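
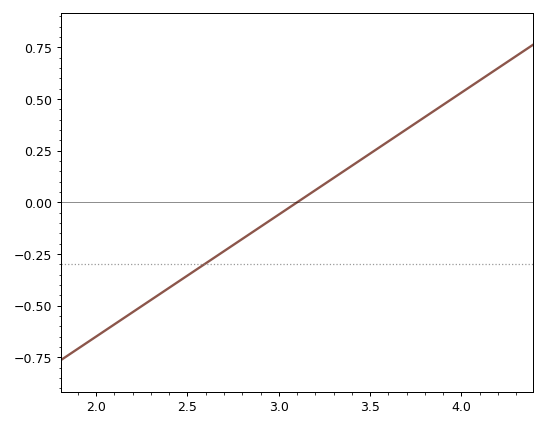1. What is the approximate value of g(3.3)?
0.118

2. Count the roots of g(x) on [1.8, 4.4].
1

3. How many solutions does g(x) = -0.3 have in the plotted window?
1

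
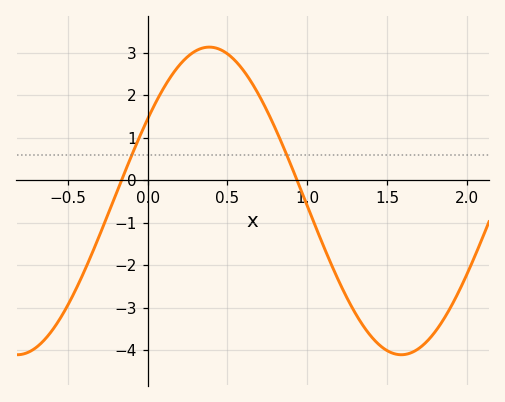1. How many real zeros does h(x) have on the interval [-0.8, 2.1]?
2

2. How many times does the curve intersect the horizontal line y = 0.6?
2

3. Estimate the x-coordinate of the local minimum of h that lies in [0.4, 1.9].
1.59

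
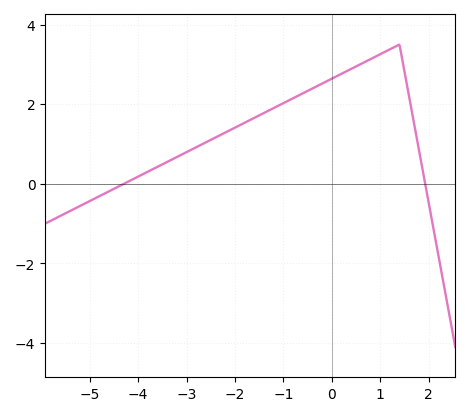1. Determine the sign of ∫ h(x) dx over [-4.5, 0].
positive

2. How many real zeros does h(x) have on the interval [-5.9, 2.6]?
2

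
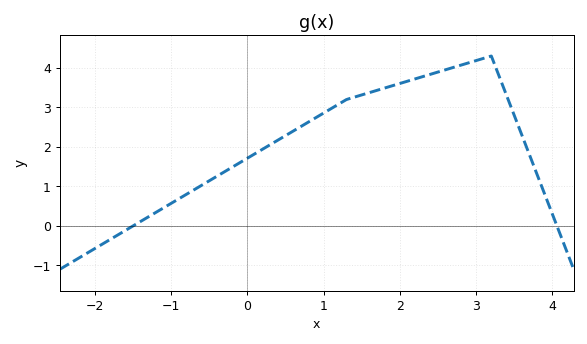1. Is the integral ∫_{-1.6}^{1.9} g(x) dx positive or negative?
positive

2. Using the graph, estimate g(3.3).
3.8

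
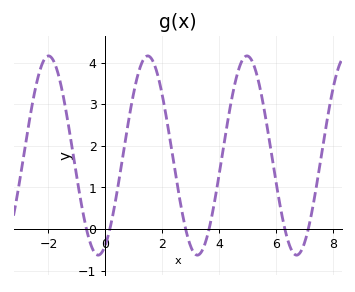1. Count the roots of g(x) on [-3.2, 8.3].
6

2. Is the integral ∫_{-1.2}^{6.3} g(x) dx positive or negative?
positive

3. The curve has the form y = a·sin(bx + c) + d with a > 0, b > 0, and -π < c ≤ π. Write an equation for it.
y = 2.4sin(1.8x - 1.1) + 1.77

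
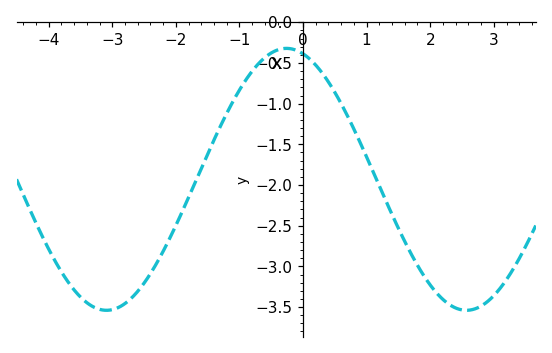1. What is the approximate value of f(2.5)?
-3.54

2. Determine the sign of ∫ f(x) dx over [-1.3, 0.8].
negative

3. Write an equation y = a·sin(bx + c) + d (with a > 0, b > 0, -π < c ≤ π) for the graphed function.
y = 1.61sin(1.11x + 1.86) - 1.93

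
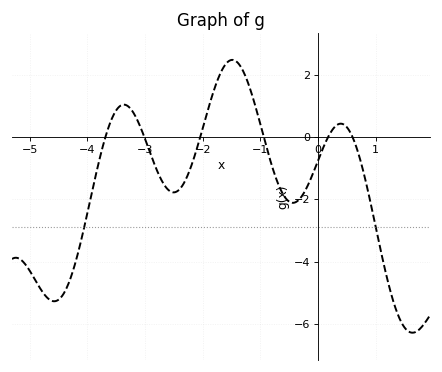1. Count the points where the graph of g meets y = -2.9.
2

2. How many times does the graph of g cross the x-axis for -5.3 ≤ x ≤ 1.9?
6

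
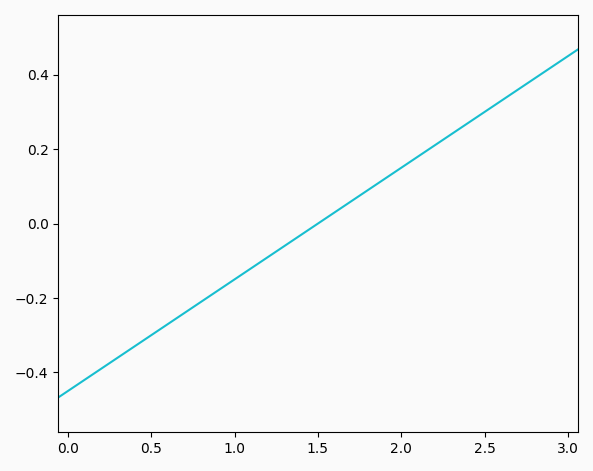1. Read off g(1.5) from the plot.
0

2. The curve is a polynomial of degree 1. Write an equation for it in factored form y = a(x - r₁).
y = 0.3(x - 1.5)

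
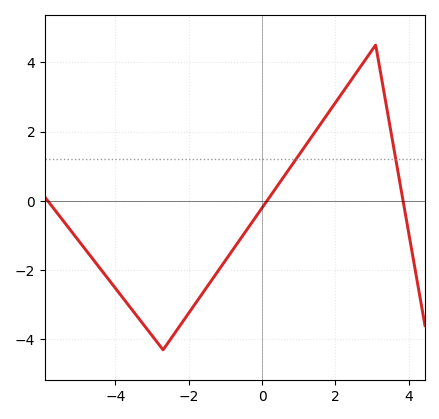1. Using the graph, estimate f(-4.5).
-1.8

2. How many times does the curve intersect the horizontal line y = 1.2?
2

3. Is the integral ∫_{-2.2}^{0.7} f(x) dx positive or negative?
negative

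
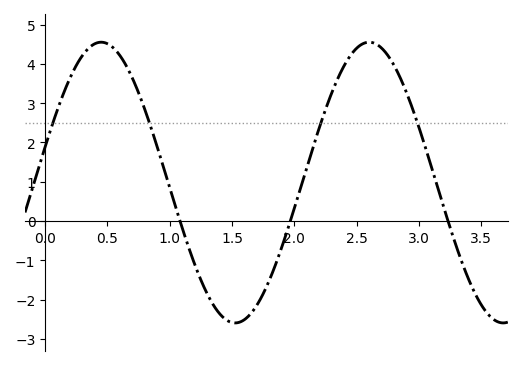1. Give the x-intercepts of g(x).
1.08, 1.97, 3.23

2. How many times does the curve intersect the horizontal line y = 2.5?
4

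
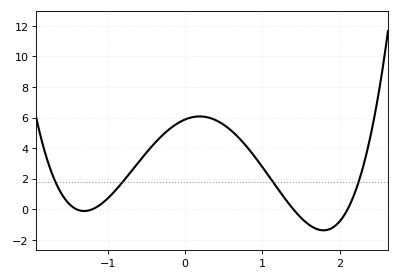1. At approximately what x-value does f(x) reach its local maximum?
0.2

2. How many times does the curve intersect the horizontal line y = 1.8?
4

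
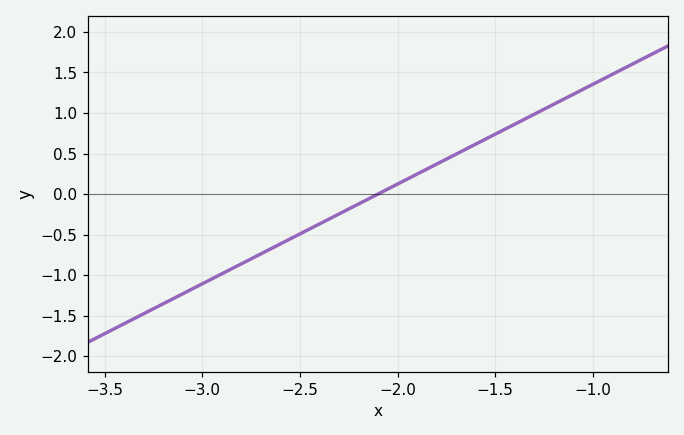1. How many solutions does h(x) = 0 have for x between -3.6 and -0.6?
1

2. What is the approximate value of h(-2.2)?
-0.123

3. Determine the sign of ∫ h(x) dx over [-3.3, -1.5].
negative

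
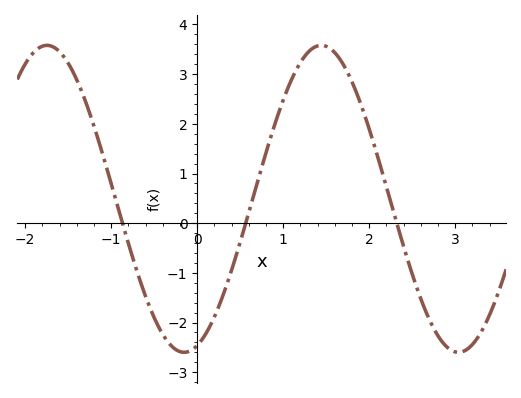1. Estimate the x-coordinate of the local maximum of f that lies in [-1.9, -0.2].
-1.75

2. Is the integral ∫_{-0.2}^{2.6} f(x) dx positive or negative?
positive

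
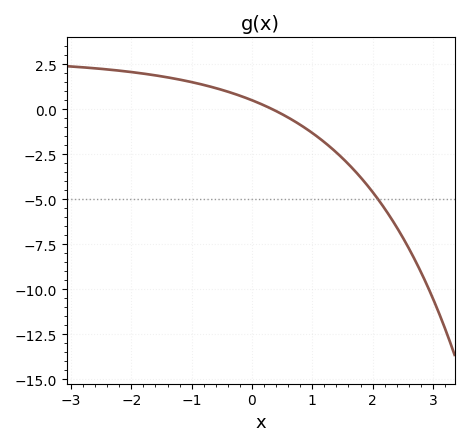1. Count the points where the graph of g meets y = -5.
1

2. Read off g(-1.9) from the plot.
2.02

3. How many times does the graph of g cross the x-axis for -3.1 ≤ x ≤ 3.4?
1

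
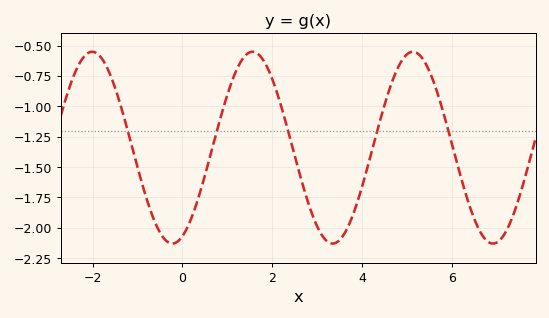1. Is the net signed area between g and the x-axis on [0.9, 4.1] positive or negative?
negative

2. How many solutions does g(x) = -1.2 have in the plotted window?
5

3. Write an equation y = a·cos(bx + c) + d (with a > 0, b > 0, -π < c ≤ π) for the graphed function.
y = 0.79cos(1.76x - 2.75) - 1.34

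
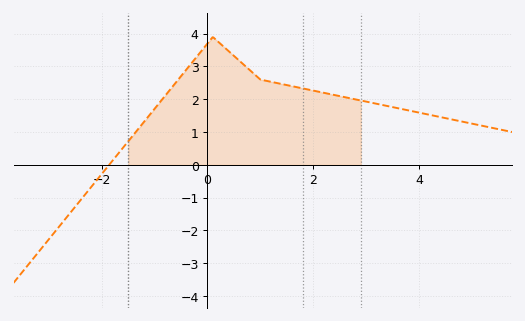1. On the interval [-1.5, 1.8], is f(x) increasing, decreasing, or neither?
neither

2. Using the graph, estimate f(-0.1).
3.5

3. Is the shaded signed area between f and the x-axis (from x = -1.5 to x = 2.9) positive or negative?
positive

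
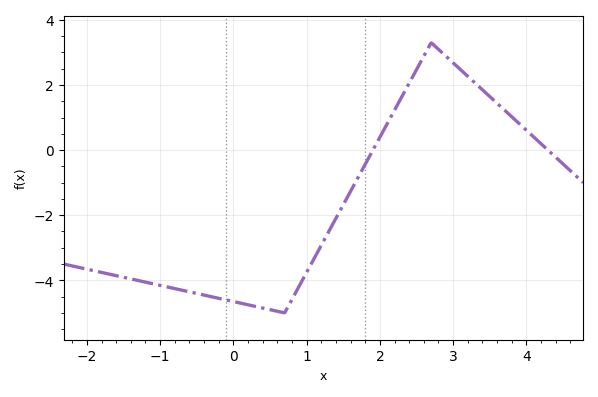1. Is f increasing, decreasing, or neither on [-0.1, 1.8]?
neither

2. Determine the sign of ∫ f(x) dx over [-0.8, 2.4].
negative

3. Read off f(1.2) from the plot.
-2.92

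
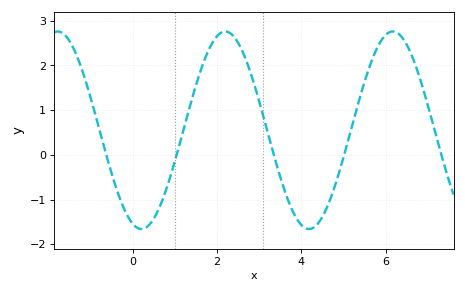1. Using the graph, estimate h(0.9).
-0.5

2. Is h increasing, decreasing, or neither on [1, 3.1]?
neither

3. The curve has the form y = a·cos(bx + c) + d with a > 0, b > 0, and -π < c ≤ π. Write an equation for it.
y = 2.21cos(1.6x + 2.8) + 0.55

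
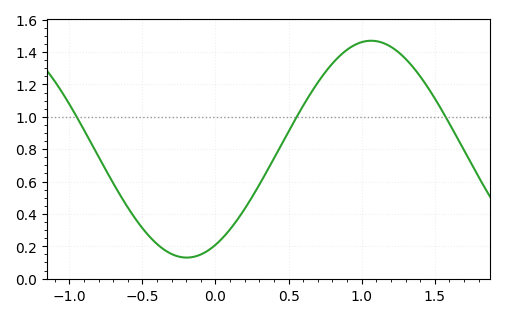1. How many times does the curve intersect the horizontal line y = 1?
3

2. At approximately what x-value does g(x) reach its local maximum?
1.07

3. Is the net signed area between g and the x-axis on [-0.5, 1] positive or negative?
positive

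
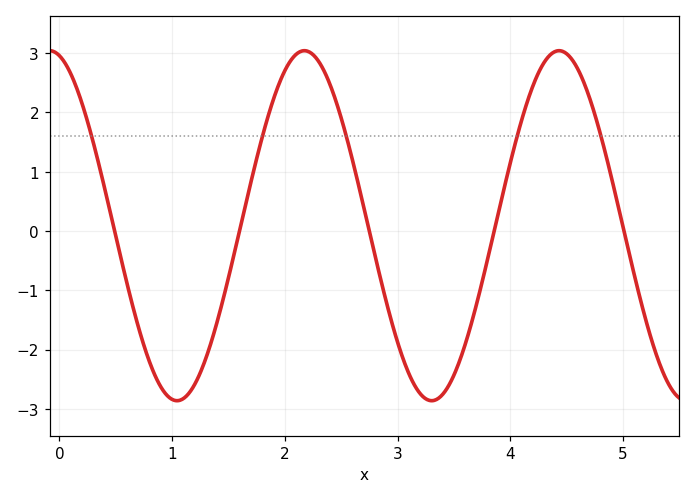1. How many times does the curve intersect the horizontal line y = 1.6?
5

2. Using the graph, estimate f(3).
-1.9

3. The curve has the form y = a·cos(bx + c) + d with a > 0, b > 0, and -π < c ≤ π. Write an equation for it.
y = 2.95cos(2.8x + 0.24) + 0.09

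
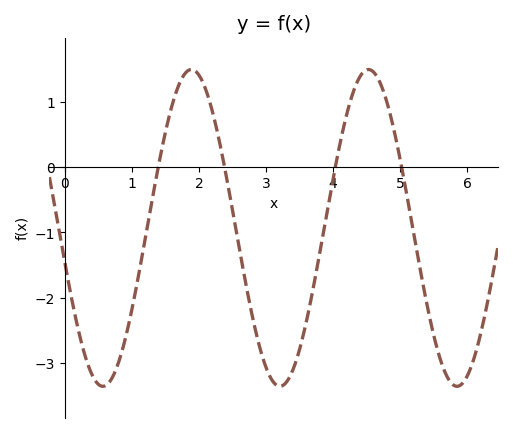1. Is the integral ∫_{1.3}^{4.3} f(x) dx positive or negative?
negative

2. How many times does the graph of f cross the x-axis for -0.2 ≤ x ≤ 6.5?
4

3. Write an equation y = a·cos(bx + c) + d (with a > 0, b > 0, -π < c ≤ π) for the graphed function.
y = 2.42cos(2.38x + 1.79) - 0.93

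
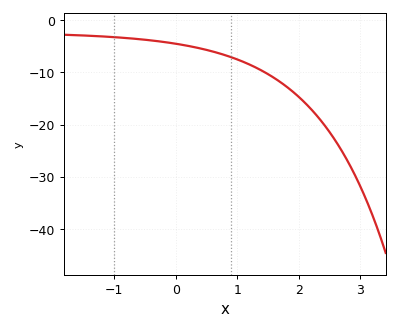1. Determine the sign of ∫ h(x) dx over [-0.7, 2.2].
negative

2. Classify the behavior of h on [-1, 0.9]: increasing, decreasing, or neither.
decreasing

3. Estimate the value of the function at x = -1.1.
-3.16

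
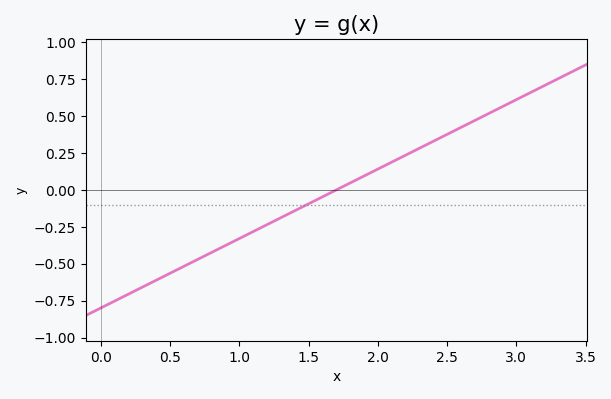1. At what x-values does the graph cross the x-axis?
1.7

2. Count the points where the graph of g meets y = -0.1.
1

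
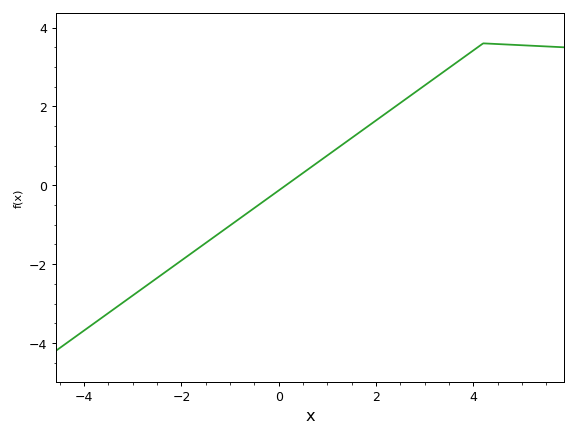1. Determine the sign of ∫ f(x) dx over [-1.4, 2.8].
positive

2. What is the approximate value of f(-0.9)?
-1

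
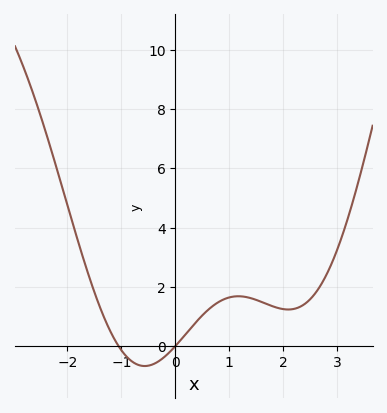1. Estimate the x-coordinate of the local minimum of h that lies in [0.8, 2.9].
2.1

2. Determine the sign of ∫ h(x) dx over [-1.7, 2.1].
positive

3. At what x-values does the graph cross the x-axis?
-1.1, 0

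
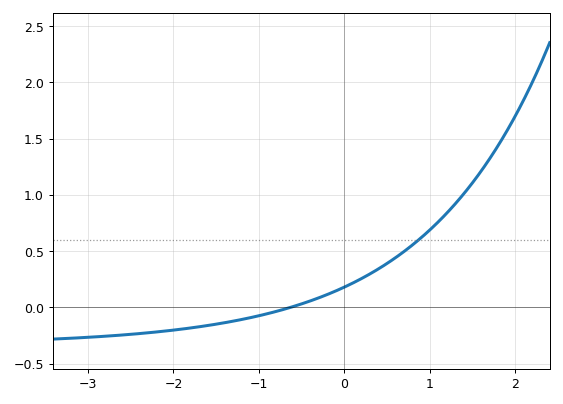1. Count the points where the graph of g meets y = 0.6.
1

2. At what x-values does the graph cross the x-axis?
-0.6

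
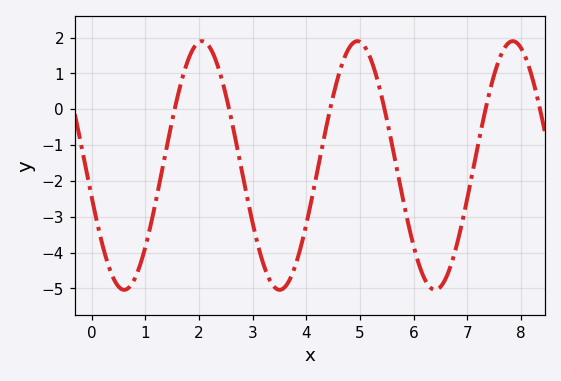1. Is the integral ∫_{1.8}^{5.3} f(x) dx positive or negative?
negative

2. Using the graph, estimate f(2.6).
-0.3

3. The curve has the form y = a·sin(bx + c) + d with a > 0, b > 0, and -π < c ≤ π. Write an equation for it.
y = 3.47sin(2.2x - 2.9) - 1.57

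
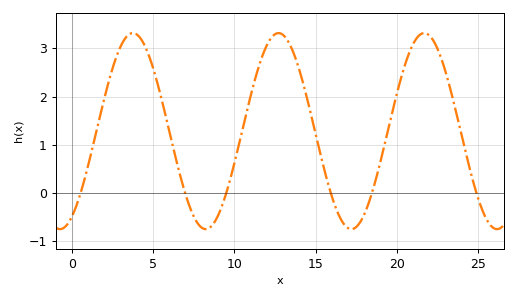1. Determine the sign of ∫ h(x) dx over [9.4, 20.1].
positive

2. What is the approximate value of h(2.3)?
2.36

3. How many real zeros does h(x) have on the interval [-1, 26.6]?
6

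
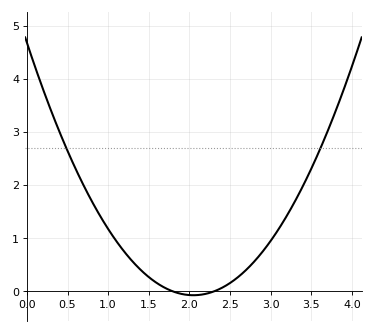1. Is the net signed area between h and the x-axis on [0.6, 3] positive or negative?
positive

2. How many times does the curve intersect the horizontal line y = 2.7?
2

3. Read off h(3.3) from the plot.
1.7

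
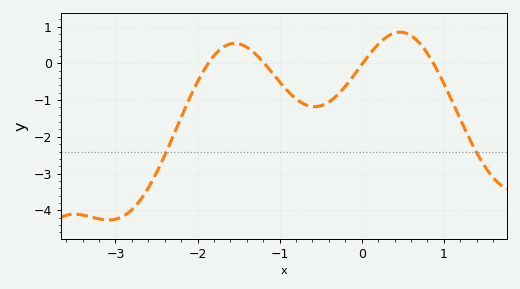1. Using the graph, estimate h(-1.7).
0.4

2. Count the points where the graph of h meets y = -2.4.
2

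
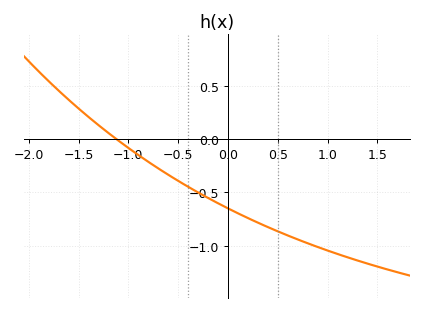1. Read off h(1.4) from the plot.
-1.15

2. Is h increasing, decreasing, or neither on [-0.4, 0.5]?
decreasing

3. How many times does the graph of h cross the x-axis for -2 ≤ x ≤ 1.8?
1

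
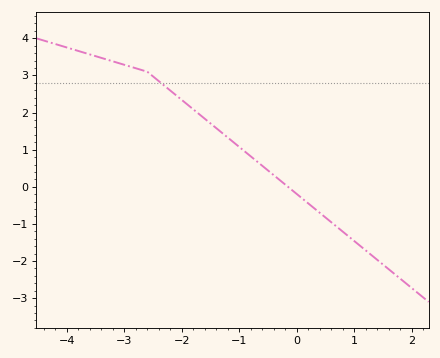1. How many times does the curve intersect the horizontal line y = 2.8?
1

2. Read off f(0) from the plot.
-0.2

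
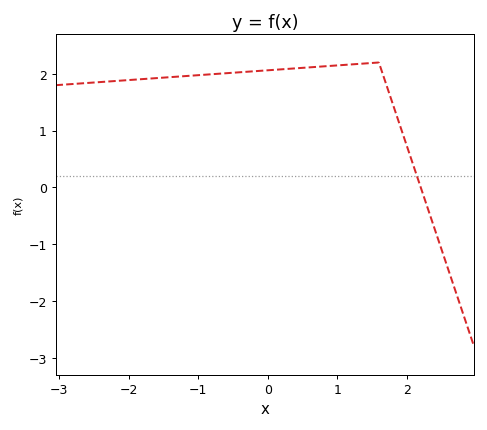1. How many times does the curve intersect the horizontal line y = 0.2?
1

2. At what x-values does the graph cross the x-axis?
2.2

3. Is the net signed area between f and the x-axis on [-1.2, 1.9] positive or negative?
positive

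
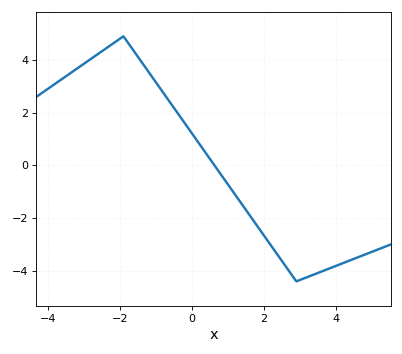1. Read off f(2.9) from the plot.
-4.4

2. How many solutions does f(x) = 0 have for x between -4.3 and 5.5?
1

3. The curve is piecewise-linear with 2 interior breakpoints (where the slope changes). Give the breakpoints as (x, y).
(-1.9, 4.9); (2.9, -4.4)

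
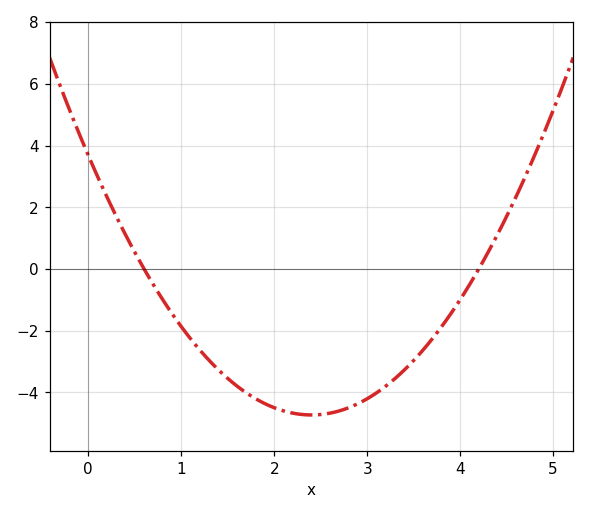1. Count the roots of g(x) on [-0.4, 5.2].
2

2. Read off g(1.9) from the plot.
-4.37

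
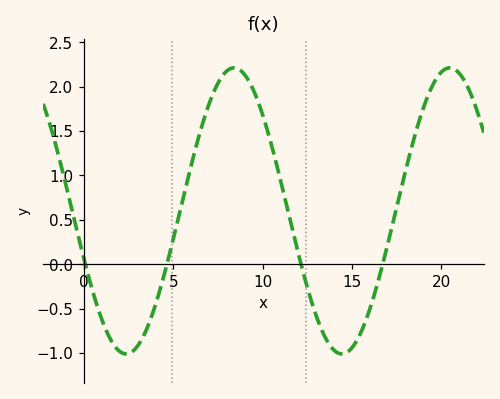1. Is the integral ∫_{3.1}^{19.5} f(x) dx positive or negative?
positive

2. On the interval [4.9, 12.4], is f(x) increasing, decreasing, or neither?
neither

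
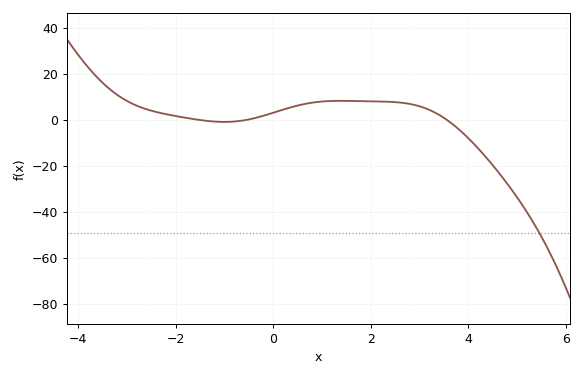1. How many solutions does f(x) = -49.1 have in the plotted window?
1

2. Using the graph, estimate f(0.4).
5.7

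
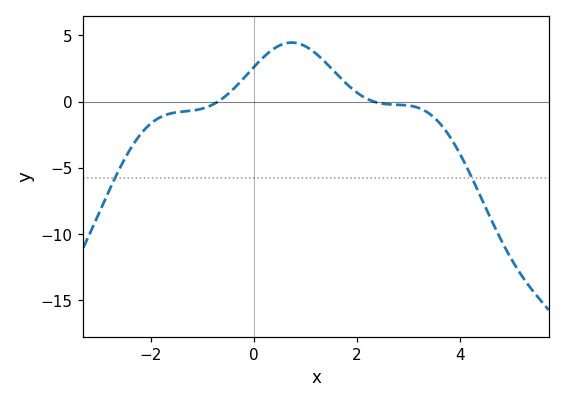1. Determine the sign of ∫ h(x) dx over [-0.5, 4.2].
positive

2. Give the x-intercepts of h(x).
-0.6, 2.4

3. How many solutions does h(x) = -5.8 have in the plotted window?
2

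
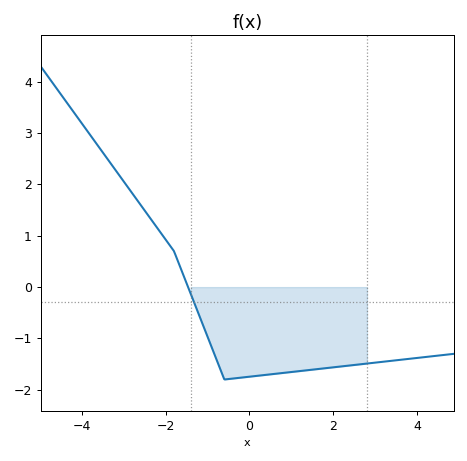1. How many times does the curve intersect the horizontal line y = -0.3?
1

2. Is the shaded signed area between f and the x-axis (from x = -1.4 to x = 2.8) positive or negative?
negative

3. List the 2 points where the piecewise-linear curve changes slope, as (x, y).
(-1.8, 0.7); (-0.6, -1.8)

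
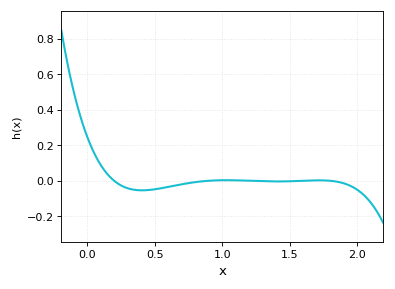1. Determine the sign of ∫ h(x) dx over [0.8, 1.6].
negative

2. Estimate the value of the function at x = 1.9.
-0.014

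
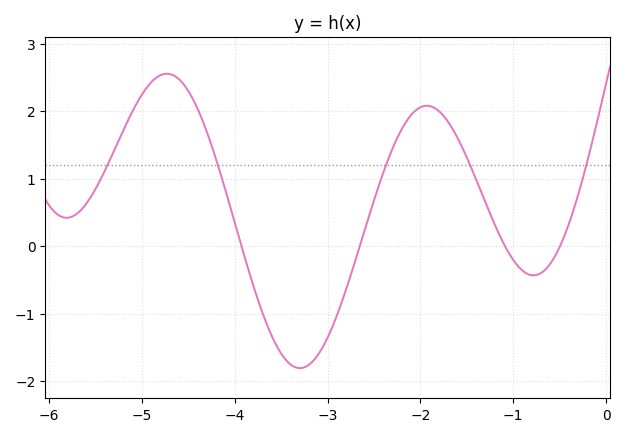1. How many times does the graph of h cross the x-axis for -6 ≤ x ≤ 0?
4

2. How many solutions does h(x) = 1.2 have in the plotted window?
5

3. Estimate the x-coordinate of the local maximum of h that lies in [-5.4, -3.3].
-4.7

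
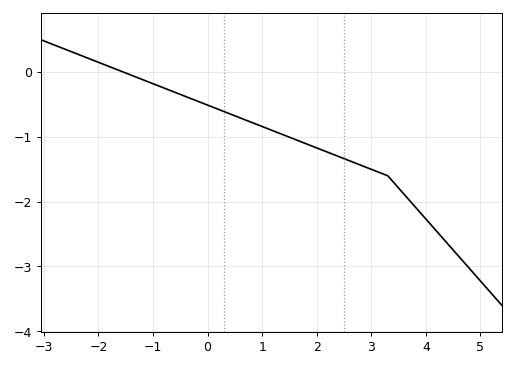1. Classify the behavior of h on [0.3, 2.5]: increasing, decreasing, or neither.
decreasing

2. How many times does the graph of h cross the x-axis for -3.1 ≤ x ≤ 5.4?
1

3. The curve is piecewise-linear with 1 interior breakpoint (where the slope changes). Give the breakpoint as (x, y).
(3.3, -1.6)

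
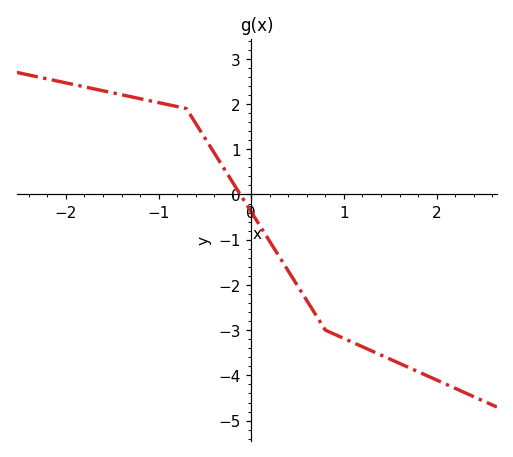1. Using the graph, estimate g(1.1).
-3.28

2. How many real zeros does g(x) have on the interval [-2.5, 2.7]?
1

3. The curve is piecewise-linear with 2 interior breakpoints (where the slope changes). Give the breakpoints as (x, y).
(-0.7, 1.9); (0.8, -3)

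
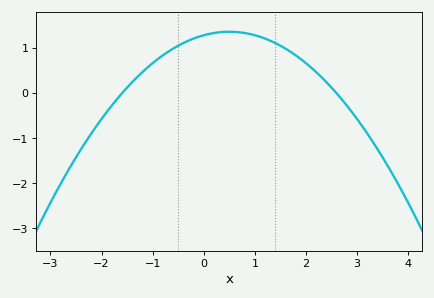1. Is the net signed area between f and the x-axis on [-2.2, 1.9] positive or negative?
positive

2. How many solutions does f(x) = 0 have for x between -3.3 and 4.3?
2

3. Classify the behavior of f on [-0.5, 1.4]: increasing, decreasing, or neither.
neither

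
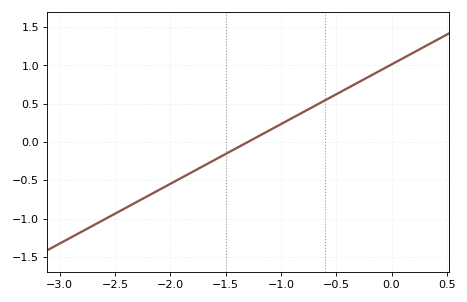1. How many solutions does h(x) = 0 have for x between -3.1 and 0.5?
1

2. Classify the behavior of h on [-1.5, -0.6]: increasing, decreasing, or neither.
increasing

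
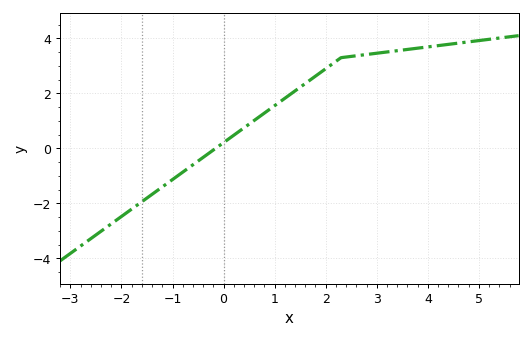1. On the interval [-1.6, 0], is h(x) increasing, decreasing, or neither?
increasing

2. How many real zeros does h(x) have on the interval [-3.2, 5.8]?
1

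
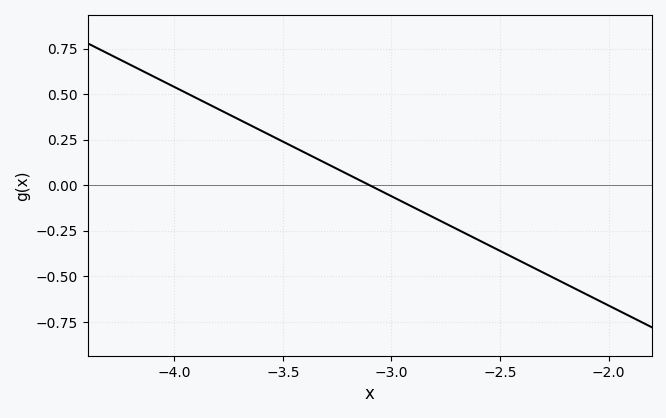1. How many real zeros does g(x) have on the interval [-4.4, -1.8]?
1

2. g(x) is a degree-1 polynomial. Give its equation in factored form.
y = -0.6(x + 3.1)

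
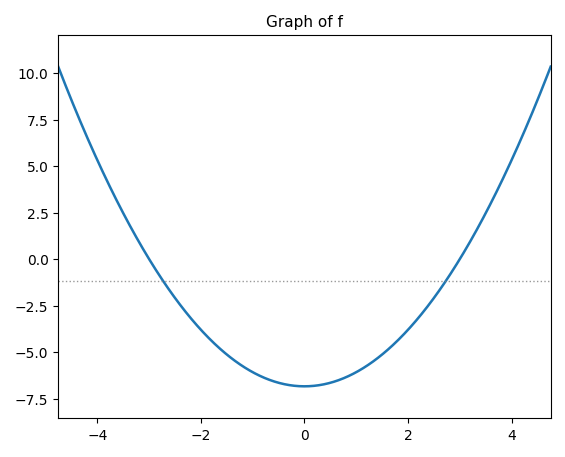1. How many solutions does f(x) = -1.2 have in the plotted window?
2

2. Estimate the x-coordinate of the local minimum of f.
0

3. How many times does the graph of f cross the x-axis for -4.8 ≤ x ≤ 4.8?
2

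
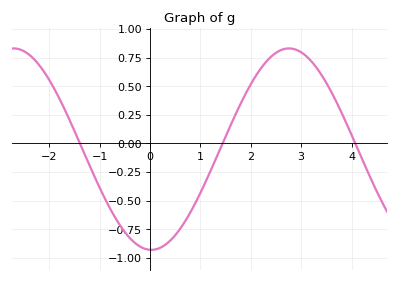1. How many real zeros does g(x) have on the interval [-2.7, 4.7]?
3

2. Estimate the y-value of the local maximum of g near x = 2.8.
0.83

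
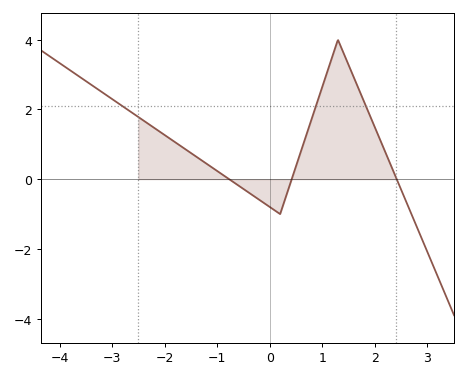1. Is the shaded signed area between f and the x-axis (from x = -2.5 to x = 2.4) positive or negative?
positive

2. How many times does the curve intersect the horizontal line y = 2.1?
3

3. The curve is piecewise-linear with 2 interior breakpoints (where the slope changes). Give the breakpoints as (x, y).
(0.2, -1); (1.3, 4)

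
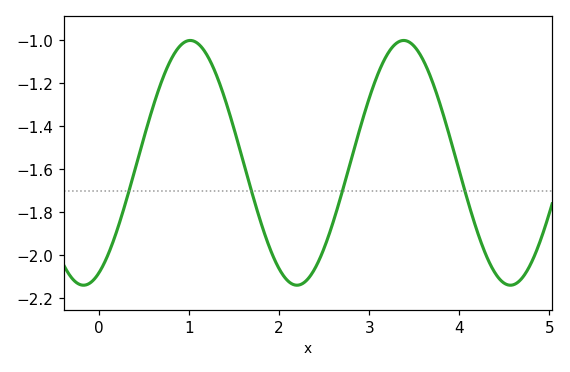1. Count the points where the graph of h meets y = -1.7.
4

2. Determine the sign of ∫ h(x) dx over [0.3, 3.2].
negative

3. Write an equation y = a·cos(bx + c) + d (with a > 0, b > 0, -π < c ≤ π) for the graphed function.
y = 0.57cos(2.65x - 2.68) - 1.57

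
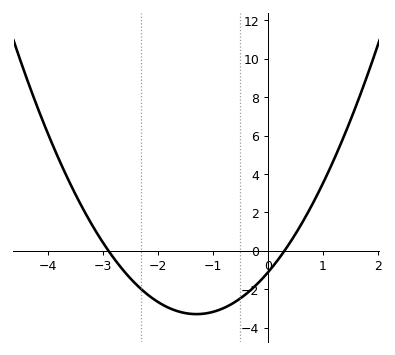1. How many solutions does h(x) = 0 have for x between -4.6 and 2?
2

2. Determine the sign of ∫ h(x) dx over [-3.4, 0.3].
negative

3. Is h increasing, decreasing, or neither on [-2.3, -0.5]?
neither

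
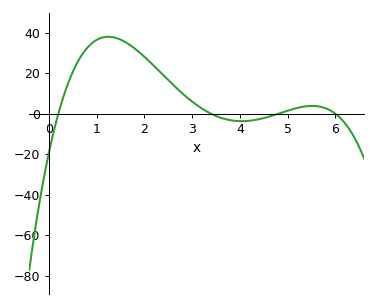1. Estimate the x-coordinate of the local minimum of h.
4.04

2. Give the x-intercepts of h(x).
0.2, 3.4, 4.8, 6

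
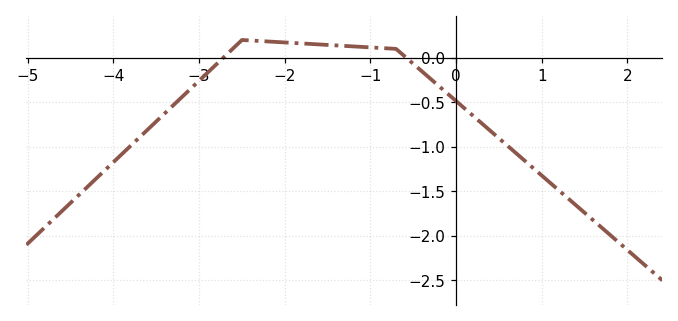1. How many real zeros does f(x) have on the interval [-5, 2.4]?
2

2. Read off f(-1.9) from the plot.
0.167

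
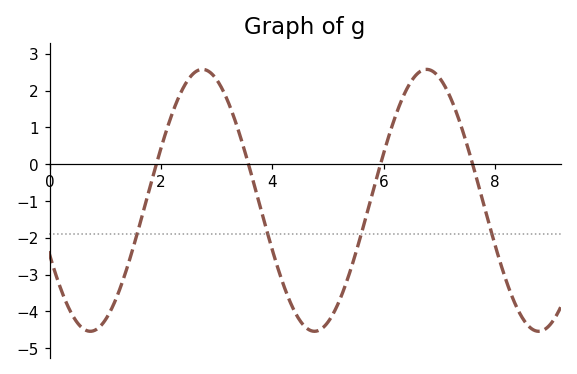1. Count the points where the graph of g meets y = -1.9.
4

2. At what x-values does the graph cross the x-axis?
1.92, 3.57, 5.94, 7.6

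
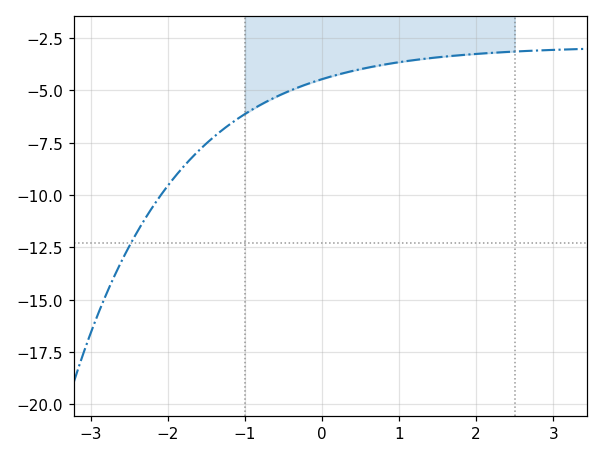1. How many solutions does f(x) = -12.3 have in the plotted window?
1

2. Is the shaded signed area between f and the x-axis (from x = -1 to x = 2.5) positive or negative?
negative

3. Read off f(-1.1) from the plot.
-6.4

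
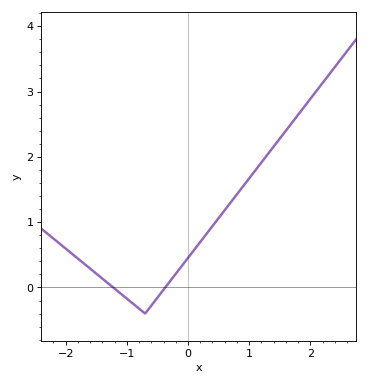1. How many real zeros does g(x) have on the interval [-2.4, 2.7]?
2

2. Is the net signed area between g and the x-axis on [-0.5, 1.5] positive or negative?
positive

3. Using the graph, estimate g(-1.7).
0.4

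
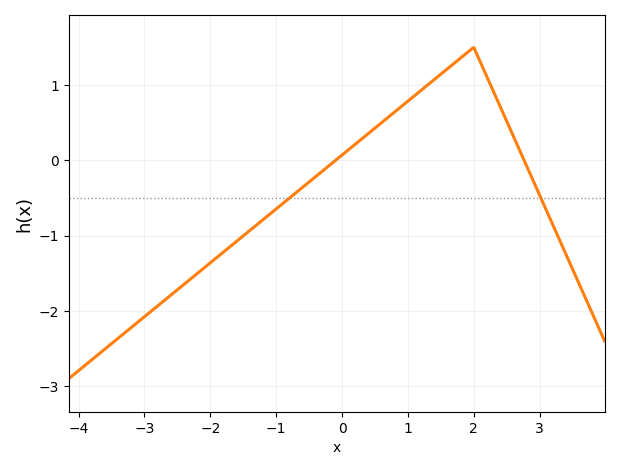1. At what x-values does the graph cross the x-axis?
0, 2.8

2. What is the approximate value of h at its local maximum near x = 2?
1.5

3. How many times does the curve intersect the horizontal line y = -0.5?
2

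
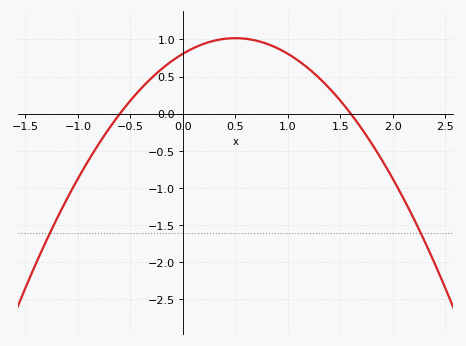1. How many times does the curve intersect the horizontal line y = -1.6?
2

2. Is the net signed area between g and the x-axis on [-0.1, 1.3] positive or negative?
positive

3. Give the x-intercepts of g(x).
-0.6, 1.6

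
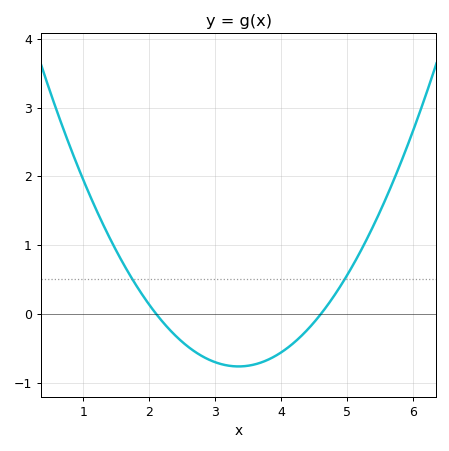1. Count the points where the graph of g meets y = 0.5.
2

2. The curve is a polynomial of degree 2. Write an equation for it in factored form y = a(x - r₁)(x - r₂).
y = 0.49(x - 2.1)(x - 4.6)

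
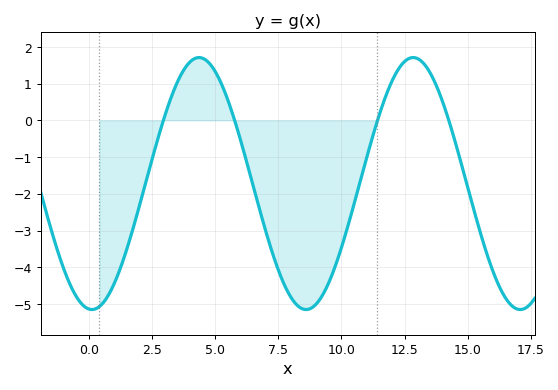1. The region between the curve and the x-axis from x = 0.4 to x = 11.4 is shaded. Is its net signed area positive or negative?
negative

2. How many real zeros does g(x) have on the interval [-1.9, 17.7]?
4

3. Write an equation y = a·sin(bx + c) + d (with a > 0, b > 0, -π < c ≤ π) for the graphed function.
y = 3.43sin(0.74x - 1.65) - 1.72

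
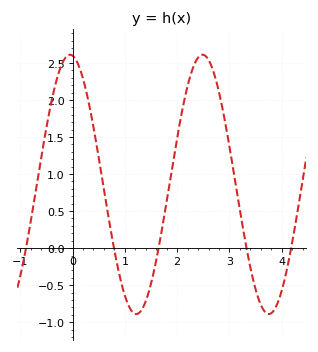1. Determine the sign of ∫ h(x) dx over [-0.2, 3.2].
positive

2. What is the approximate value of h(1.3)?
-0.85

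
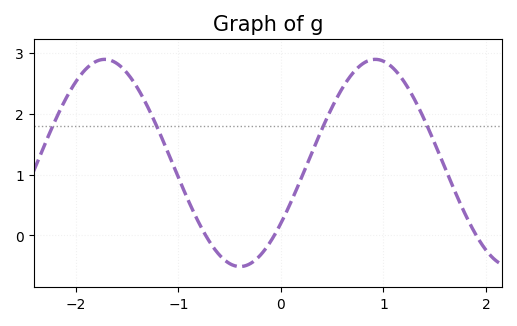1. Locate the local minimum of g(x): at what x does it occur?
-0.4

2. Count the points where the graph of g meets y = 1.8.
4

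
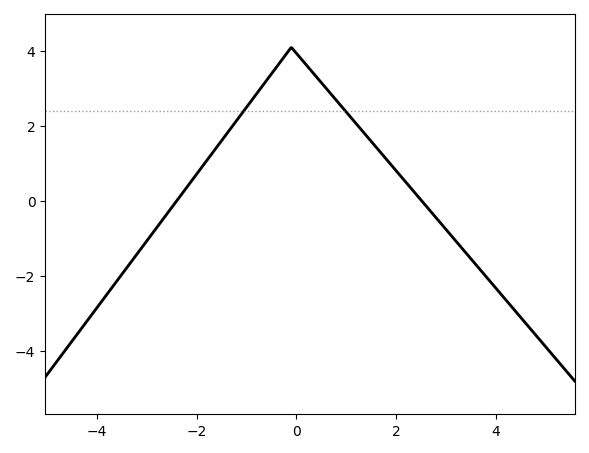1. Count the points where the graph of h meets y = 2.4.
2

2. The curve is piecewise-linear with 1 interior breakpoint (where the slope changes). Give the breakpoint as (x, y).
(-0.1, 4.1)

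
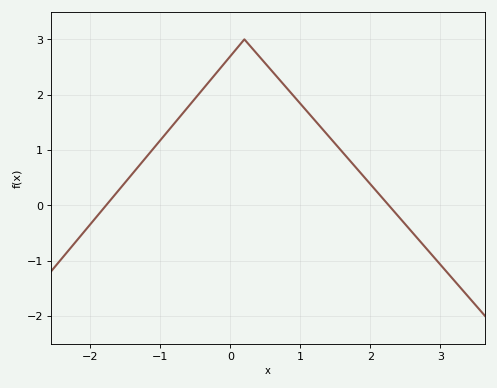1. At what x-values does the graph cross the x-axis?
-1.8, 2.3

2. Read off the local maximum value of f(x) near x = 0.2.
3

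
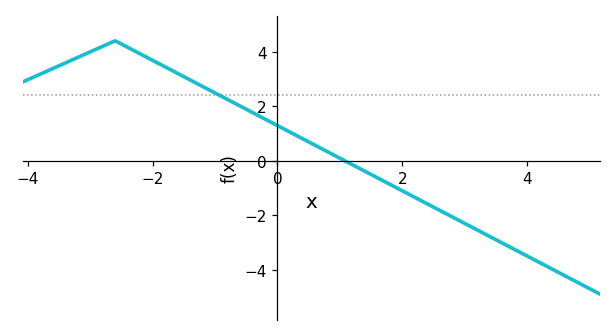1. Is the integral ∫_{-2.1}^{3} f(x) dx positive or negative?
positive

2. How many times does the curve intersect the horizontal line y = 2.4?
1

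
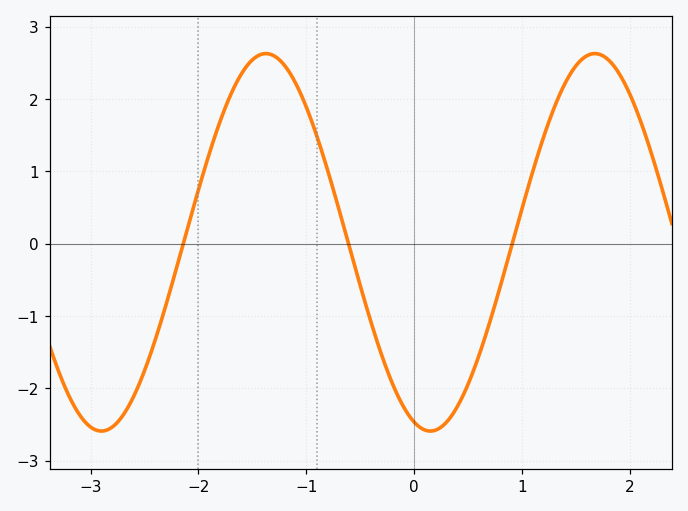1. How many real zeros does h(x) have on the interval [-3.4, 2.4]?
3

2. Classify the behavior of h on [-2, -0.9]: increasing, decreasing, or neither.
neither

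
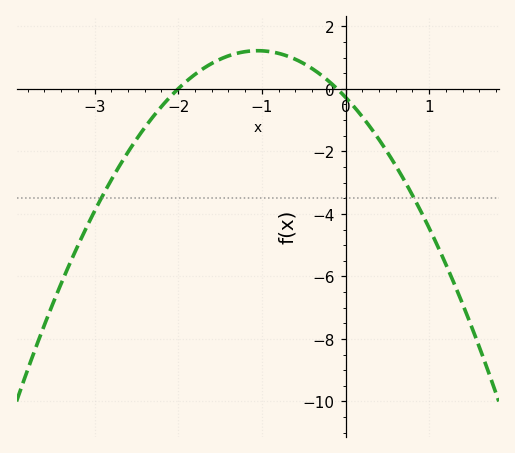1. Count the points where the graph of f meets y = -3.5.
2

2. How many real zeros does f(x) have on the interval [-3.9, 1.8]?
2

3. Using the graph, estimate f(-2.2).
-0.6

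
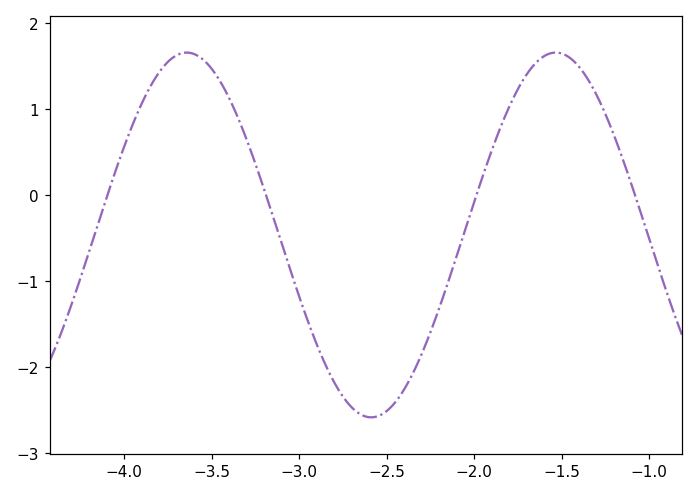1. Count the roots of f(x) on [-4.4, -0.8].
4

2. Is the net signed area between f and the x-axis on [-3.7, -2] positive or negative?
negative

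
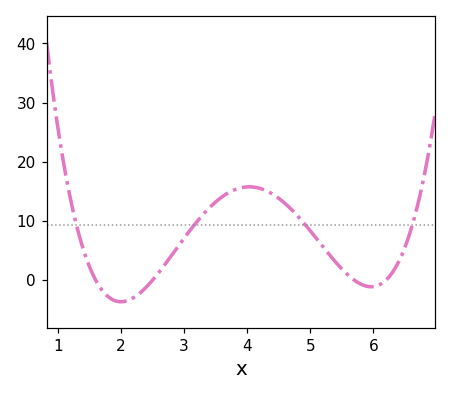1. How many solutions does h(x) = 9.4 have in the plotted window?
4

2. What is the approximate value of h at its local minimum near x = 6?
-1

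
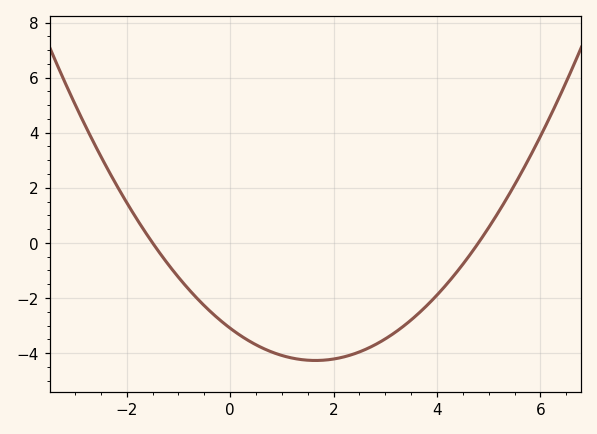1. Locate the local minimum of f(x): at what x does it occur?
1.6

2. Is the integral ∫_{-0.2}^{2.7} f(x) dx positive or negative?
negative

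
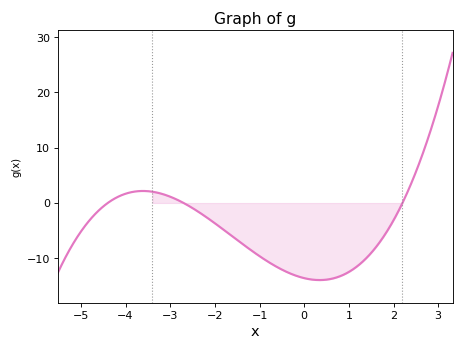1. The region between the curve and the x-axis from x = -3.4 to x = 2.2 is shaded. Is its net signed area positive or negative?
negative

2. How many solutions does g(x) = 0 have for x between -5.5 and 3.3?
3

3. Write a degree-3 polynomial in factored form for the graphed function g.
y = 0.52(x + 4.4)(x + 2.7)(x - 2.2)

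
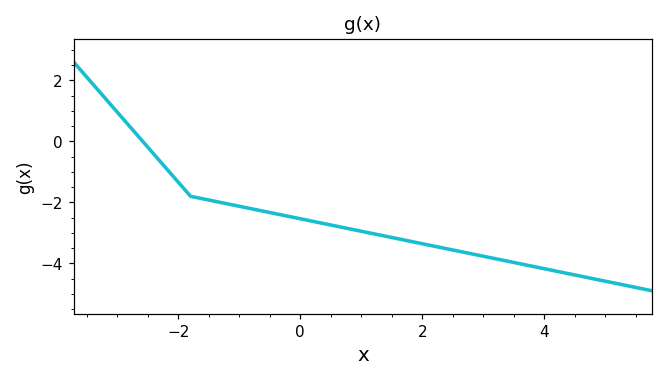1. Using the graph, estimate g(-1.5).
-1.92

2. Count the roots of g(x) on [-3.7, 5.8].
1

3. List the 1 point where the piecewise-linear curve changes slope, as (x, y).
(-1.8, -1.8)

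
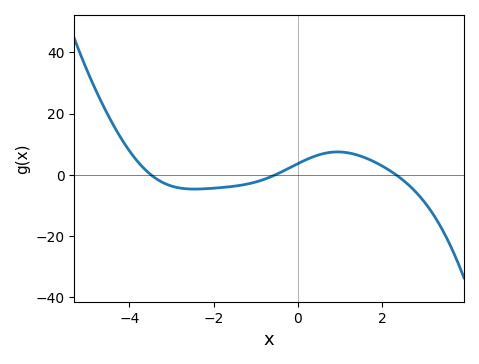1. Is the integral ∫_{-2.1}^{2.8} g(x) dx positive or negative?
positive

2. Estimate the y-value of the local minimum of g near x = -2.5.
-4.61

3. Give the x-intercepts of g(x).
-3.48, -0.545, 2.33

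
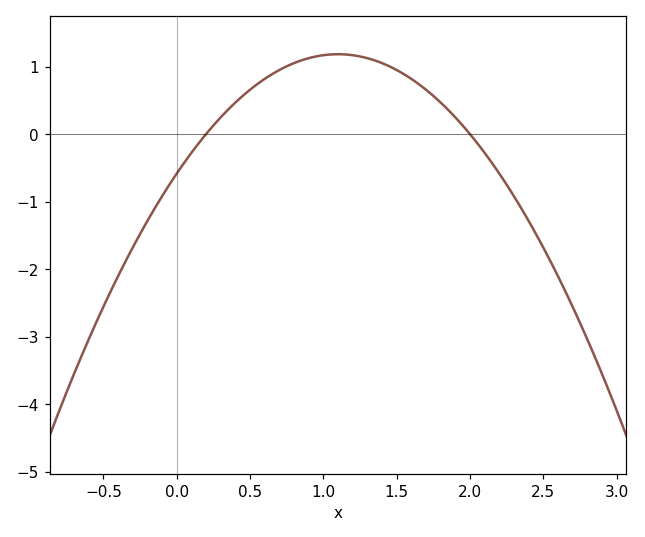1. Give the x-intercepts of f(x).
0.2, 2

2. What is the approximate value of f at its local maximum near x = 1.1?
1.2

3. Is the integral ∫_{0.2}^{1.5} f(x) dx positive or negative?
positive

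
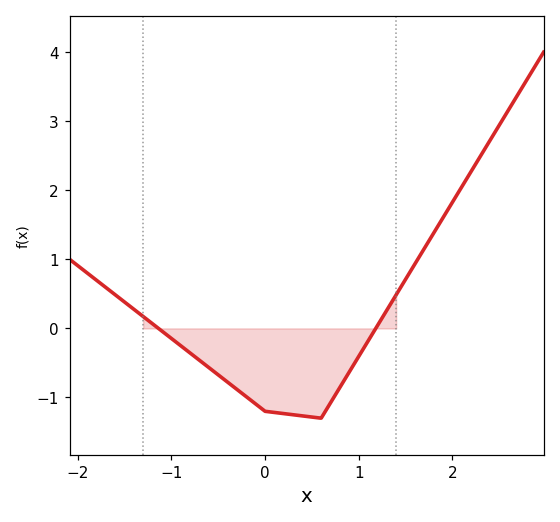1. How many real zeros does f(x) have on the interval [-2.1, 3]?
2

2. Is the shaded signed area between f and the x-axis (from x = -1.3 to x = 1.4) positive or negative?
negative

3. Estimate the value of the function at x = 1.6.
0.9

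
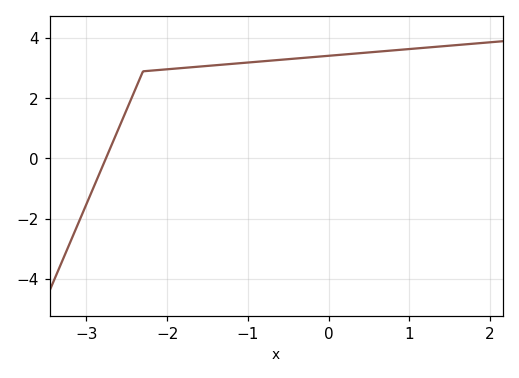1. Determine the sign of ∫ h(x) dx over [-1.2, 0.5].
positive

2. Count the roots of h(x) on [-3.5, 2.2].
1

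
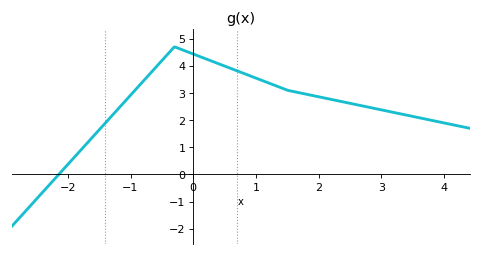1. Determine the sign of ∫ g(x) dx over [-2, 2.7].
positive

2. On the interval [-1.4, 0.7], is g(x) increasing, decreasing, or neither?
neither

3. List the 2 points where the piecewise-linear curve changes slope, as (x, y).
(-0.3, 4.7); (1.5, 3.1)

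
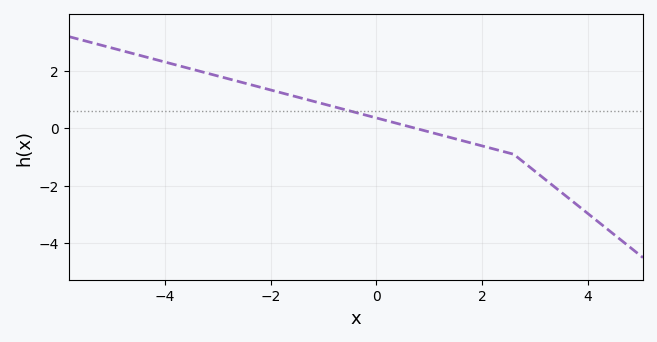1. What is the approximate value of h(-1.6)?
1.2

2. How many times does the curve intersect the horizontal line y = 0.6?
1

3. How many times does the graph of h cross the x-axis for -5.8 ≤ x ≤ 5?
1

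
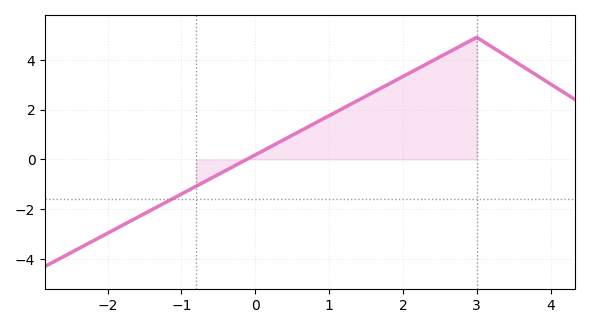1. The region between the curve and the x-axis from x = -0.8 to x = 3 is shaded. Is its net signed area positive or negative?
positive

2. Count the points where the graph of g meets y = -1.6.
1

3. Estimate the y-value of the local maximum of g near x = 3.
4.8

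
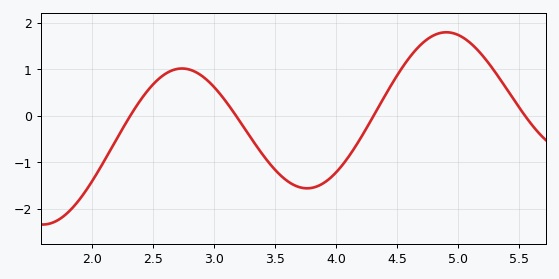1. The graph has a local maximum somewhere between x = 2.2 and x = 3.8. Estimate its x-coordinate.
2.74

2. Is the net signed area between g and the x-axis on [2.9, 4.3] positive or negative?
negative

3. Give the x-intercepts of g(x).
2.31, 3.18, 4.31, 5.55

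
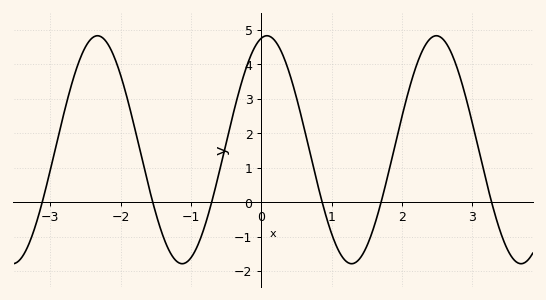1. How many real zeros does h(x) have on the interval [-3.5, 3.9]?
6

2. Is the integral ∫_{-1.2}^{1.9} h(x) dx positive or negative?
positive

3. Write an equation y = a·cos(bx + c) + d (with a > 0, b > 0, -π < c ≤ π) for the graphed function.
y = 3.31cos(2.6x - 0.21) + 1.52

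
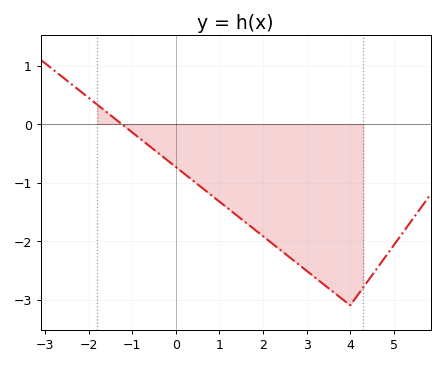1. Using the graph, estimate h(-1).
-0.144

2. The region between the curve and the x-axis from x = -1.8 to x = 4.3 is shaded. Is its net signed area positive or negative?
negative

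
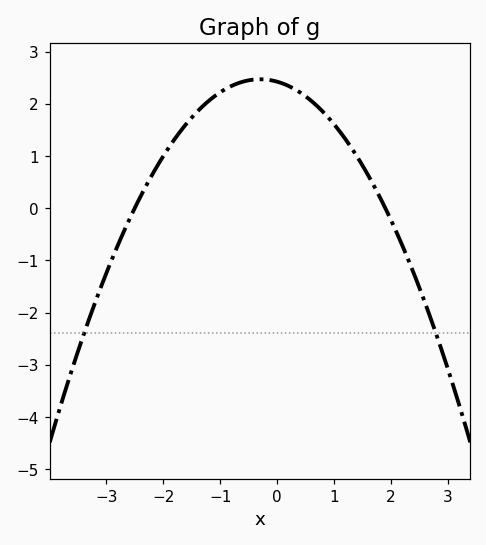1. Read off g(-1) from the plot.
2.2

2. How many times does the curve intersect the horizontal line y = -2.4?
2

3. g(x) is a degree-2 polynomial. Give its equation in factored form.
y = -0.51(x + 2.5)(x - 1.9)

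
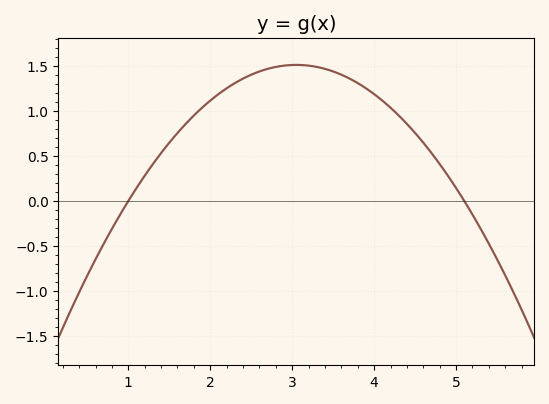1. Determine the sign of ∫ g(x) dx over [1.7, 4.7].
positive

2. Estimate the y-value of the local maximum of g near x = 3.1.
1.51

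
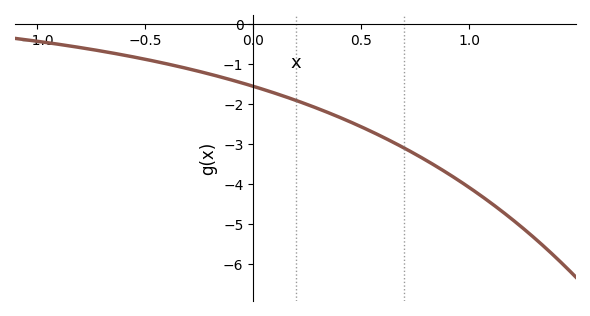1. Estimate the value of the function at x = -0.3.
-1.12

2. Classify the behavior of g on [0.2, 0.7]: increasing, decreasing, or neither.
decreasing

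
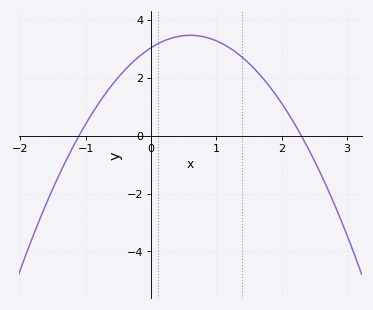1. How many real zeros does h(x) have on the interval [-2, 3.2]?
2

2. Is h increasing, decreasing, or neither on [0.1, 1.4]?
neither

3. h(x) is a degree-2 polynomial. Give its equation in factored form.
y = -1.2(x + 1.1)(x - 2.3)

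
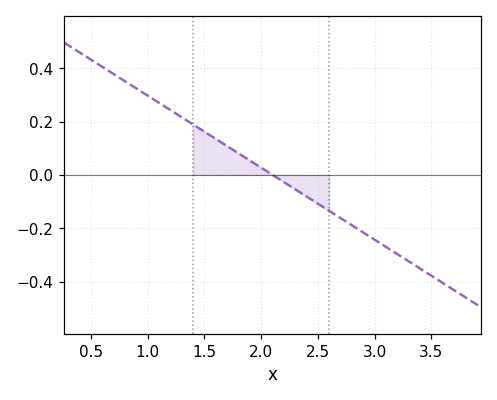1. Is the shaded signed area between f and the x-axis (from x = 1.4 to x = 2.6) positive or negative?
positive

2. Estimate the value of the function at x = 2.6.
-0.14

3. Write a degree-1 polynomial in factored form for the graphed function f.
y = -0.27(x - 2.1)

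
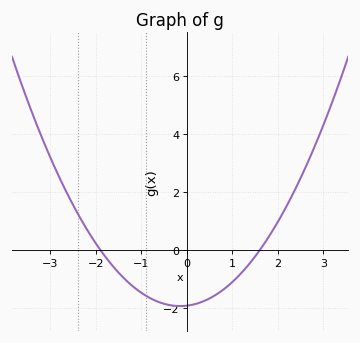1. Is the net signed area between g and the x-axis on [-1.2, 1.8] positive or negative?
negative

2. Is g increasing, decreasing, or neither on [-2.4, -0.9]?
decreasing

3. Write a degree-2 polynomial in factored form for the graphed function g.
y = 0.63(x + 1.9)(x - 1.6)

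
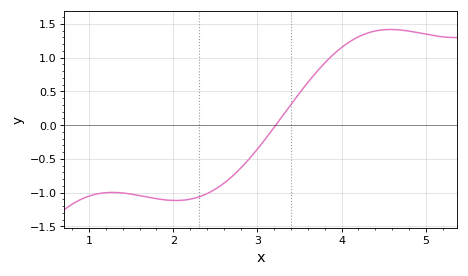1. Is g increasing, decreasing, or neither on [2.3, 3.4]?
increasing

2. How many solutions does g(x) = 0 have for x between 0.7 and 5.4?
1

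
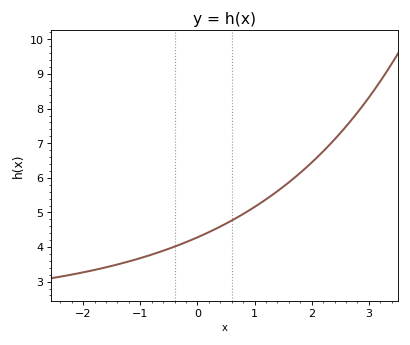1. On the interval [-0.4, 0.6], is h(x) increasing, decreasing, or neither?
increasing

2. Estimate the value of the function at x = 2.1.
6.6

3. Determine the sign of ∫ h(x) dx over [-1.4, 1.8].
positive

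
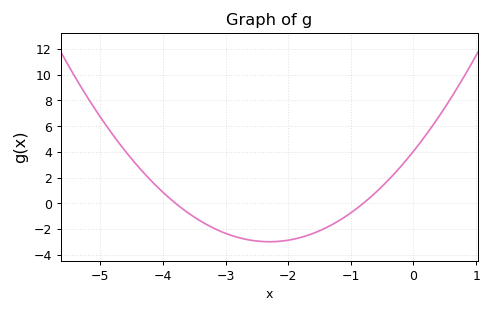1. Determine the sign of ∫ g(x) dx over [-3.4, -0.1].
negative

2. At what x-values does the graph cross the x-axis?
-3.8, -0.8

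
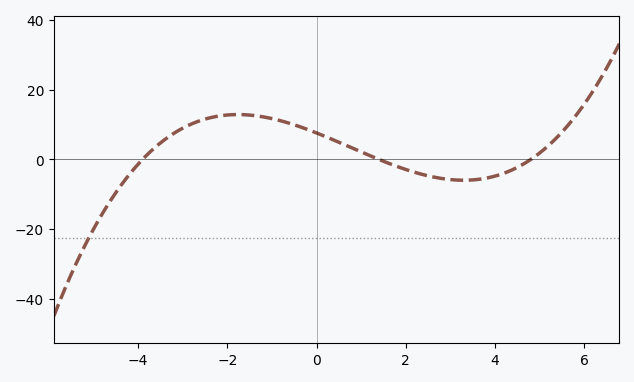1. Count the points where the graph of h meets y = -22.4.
1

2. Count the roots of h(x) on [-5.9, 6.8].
3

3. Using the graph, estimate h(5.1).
2.9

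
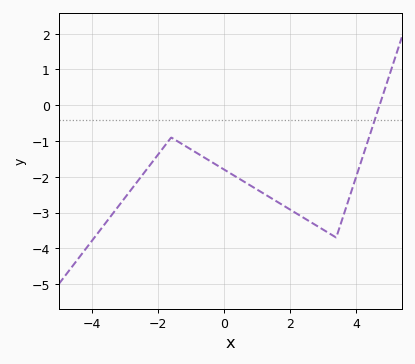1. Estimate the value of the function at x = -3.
-2.58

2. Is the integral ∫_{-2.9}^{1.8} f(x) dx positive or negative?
negative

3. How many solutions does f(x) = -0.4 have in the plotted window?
1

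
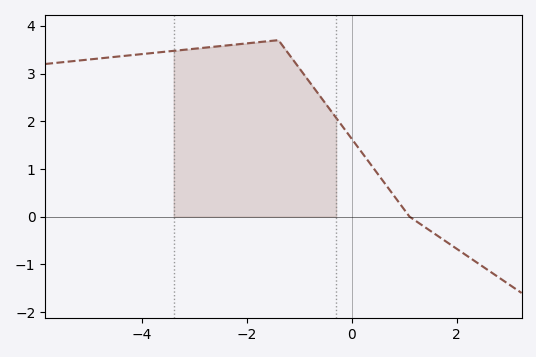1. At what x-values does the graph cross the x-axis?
1.1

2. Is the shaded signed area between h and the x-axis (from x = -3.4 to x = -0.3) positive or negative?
positive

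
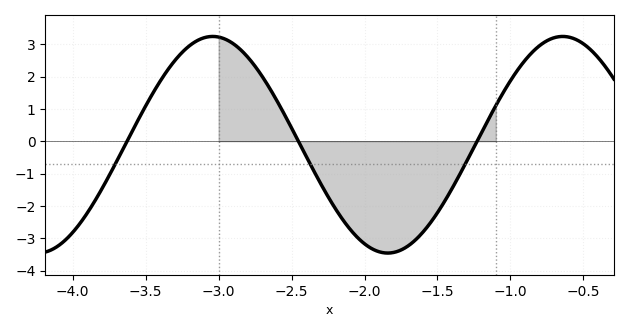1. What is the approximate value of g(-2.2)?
-2.08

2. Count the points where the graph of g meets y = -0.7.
3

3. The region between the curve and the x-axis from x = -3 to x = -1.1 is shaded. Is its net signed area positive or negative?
negative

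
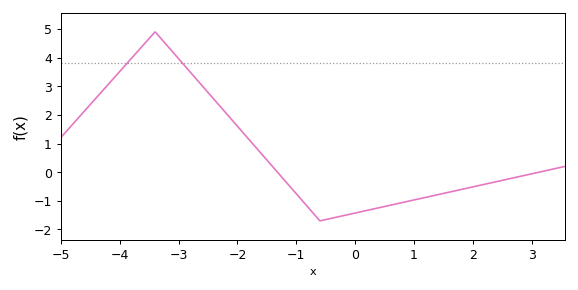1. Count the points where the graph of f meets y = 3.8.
2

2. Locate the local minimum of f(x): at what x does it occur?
-0.6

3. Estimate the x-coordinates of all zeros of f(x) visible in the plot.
-1.4, 3.2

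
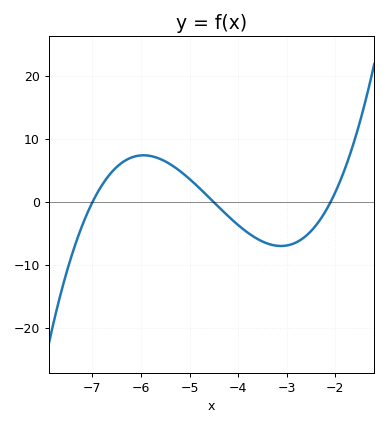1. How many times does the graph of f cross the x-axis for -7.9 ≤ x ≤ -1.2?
3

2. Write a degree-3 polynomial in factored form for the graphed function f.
y = 1.27(x + 7)(x + 4.5)(x + 2.1)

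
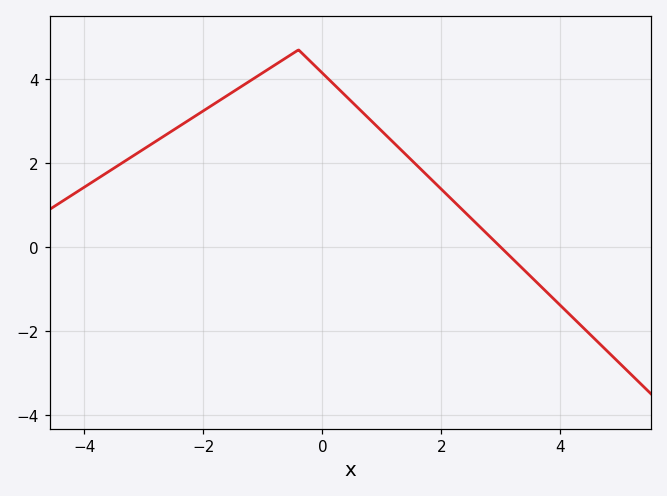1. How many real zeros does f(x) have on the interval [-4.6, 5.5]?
1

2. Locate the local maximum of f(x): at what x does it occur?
-0.402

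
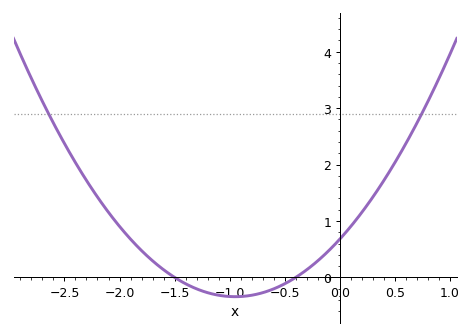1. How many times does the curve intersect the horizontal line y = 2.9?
2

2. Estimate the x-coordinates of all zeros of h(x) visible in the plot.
-1.5, -0.4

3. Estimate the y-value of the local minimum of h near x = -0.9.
-0.3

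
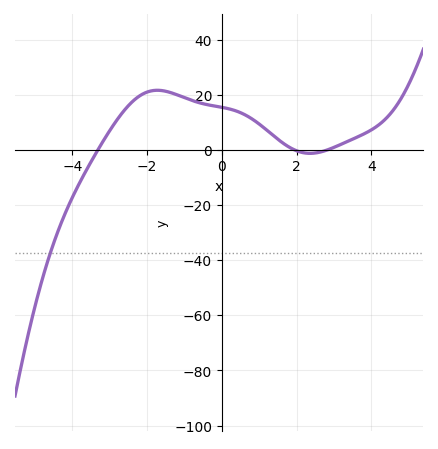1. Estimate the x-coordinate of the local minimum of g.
2.36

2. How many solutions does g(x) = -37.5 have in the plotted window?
1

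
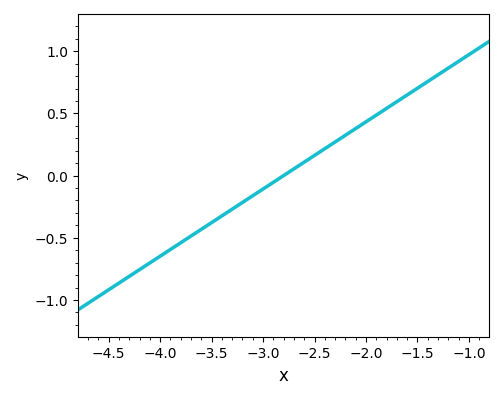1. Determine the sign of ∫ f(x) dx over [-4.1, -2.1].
negative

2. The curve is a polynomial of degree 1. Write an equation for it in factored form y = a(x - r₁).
y = 0.54(x + 2.8)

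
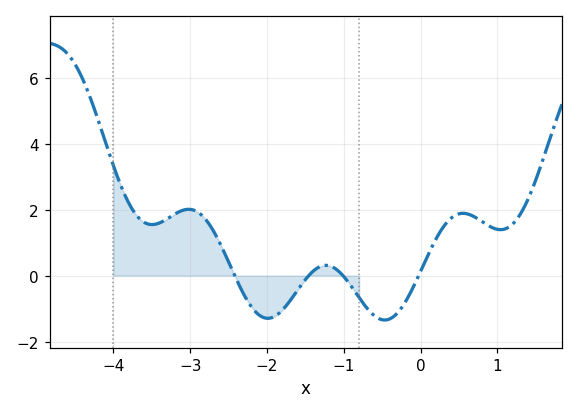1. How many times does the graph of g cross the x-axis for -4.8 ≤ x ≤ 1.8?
4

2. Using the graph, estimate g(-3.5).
1.6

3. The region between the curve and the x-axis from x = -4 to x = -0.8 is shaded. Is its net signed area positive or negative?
positive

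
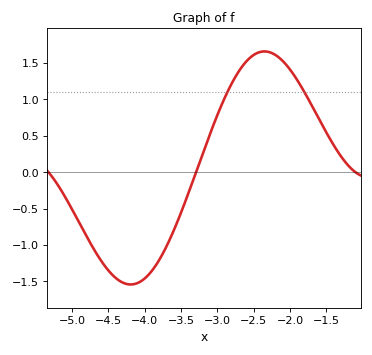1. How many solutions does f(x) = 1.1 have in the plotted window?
2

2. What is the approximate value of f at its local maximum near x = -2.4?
1.66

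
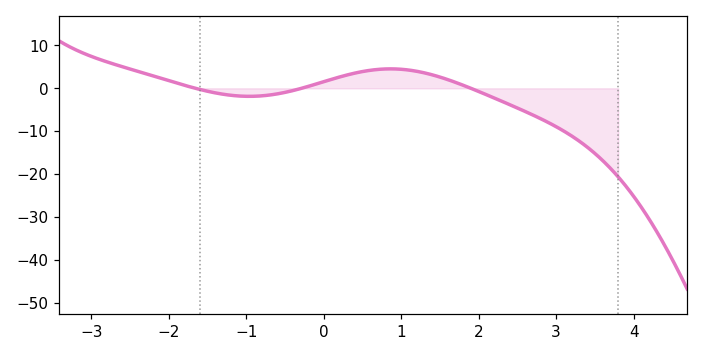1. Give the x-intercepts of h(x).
-1.6, -0.2, 1.8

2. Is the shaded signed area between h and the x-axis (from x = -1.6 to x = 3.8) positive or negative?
negative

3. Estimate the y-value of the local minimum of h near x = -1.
-2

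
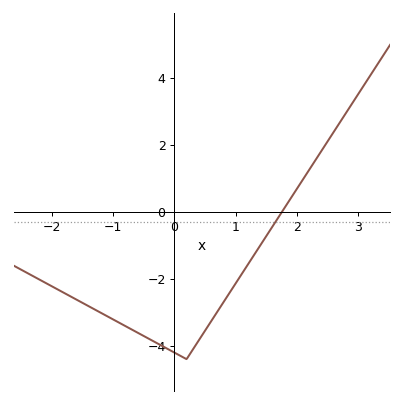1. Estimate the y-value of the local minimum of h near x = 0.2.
-4.4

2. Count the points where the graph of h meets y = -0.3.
1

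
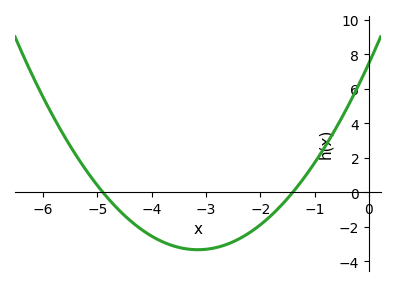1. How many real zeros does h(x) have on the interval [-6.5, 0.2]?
2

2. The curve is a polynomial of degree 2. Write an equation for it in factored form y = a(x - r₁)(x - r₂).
y = 1.09(x + 4.9)(x + 1.4)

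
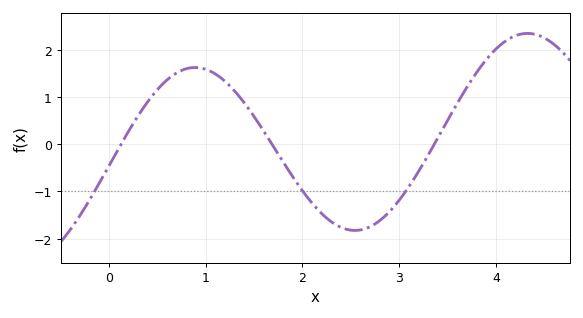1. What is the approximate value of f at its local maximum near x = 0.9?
1.6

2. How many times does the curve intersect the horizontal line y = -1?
3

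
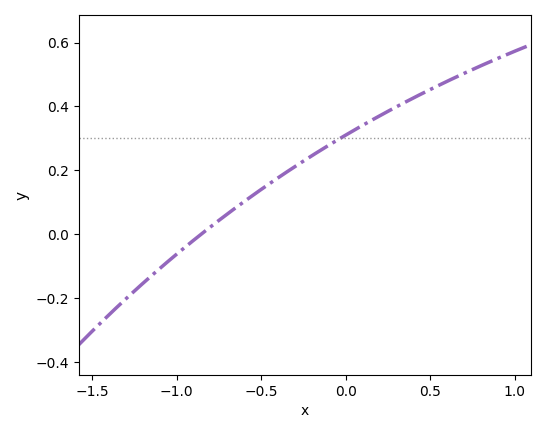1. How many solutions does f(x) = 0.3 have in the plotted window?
1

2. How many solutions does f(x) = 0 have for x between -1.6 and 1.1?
1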